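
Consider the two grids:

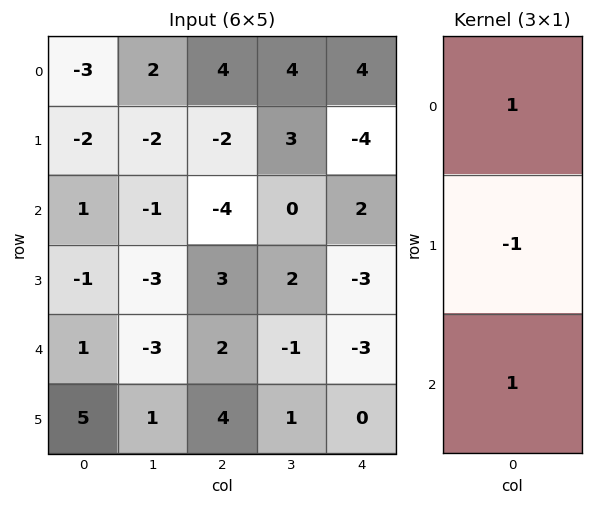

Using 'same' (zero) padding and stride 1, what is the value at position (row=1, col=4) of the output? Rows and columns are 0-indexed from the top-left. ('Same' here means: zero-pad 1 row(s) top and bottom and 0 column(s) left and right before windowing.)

The receptive field on the zero-padded input at this output position is [4 / -4 / 2]. Elementwise product with the kernel and sum: 4·1 + -4·-1 + 2·1.

10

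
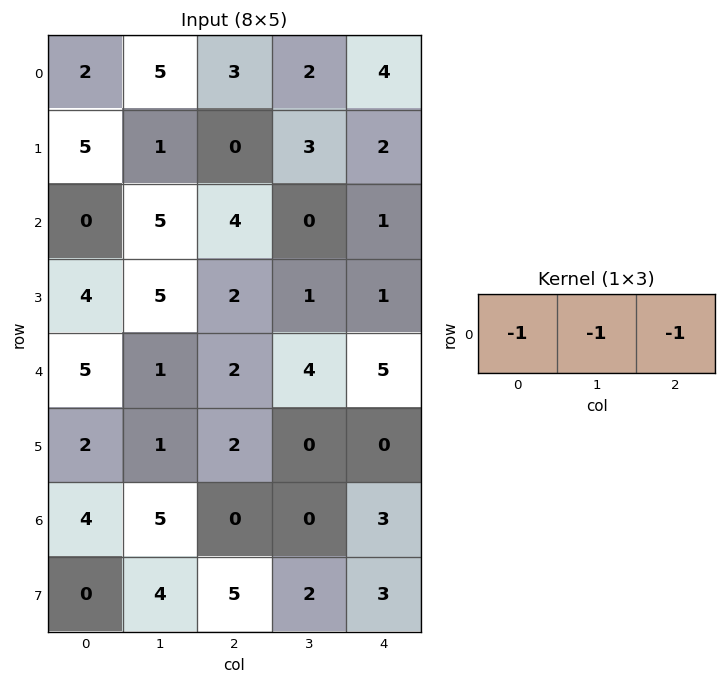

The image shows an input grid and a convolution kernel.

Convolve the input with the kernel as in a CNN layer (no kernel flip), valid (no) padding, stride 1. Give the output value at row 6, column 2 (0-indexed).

-3

The receptive field on the input at this output position is [0 0 3]. Elementwise product with the kernel and sum: 0·-1 + 0·-1 + 3·-1.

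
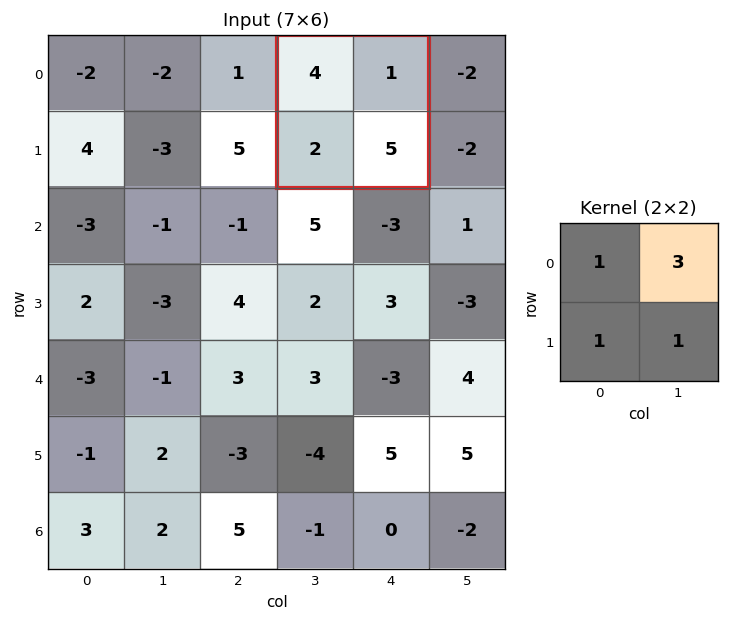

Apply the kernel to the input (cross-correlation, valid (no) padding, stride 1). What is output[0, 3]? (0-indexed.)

The receptive field on the input at this output position is [4 1 / 2 5]. Elementwise product with the kernel and sum: 4·1 + 1·3 + 2·1 + 5·1.

14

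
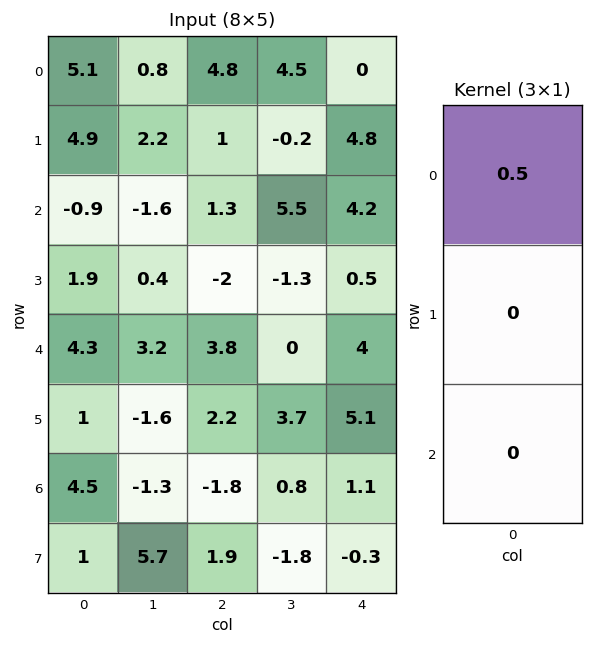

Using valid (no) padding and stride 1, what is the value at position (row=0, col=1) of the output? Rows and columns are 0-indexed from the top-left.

The receptive field on the input at this output position is [0.8 / 2.2 / -1.6]. Elementwise product with the kernel and sum: 0.8·0.5.

0.4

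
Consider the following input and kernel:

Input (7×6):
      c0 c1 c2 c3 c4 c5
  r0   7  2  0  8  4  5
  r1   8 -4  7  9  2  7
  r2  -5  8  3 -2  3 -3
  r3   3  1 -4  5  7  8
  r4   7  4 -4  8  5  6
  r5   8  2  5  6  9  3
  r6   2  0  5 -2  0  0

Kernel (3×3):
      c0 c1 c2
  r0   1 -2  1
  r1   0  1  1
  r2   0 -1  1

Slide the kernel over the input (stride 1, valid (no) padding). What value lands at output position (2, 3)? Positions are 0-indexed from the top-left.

5

The receptive field on the input at this output position is [-2 3 -3 / 5 7 8 / 8 5 6]. Elementwise product with the kernel and sum: -2·1 + 3·-2 + -3·1 + 7·1 + 8·1 + 5·-1 + 6·1.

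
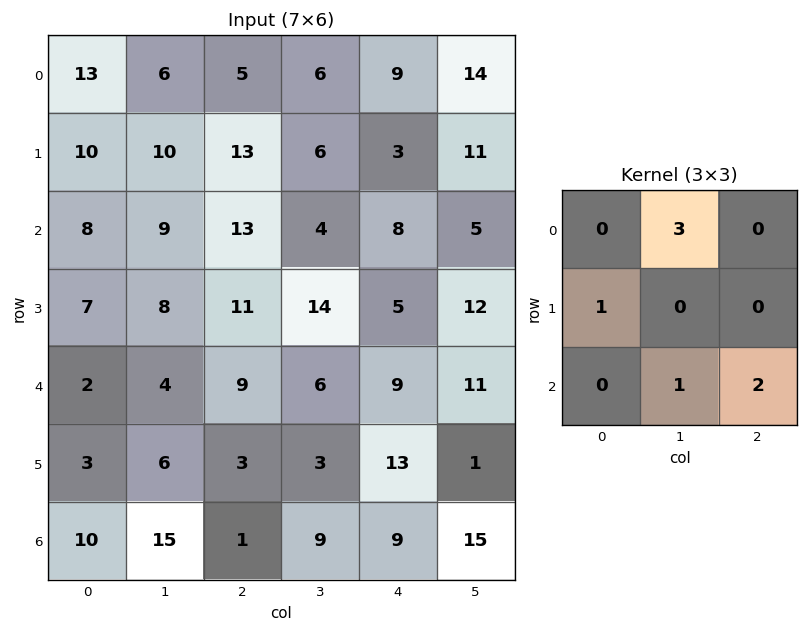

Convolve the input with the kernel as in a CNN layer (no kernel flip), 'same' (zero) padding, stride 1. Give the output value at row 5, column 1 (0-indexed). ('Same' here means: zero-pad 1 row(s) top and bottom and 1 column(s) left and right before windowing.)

The receptive field on the zero-padded input at this output position is [2 4 9 / 3 6 3 / 10 15 1]. Elementwise product with the kernel and sum: 4·3 + 3·1 + 15·1 + 1·2.

32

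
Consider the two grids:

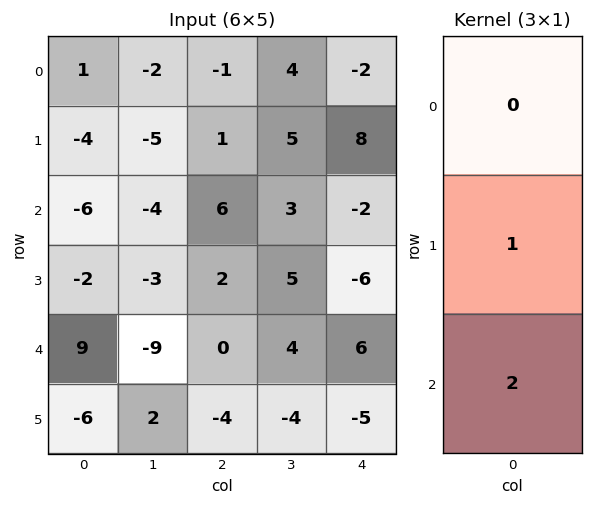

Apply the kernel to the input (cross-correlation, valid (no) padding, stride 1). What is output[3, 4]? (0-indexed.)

-4

The receptive field on the input at this output position is [-6 / 6 / -5]. Elementwise product with the kernel and sum: 6·1 + -5·2.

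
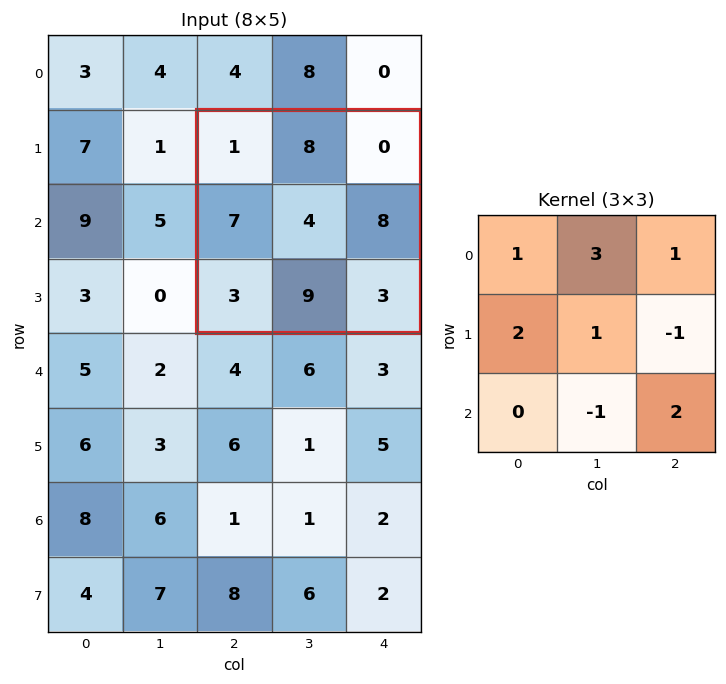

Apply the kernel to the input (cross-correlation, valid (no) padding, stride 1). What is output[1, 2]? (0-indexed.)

32

The receptive field on the input at this output position is [1 8 0 / 7 4 8 / 3 9 3]. Elementwise product with the kernel and sum: 1·1 + 8·3 + 0·1 + 7·2 + 4·1 + 8·-1 + 9·-1 + 3·2.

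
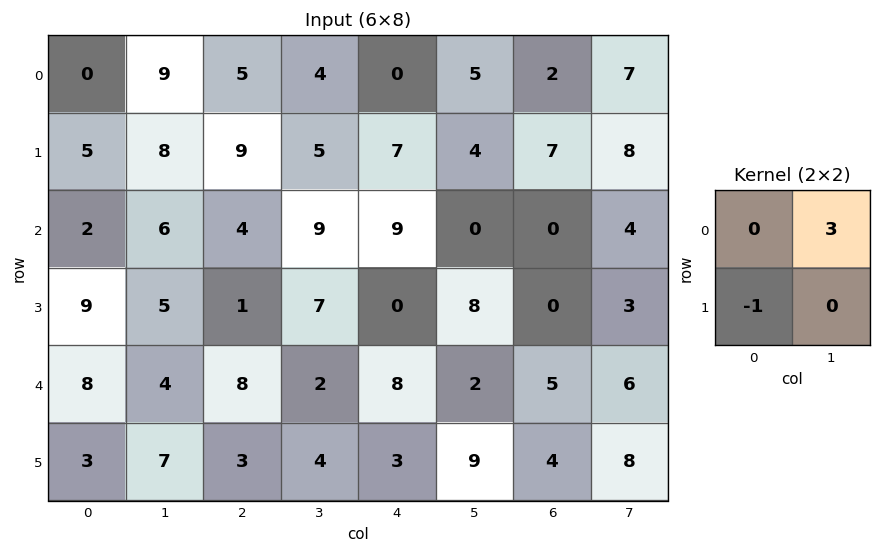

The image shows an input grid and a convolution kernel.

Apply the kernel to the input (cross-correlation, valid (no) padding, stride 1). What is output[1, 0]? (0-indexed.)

The receptive field on the input at this output position is [5 8 / 2 6]. Elementwise product with the kernel and sum: 8·3 + 2·-1.

22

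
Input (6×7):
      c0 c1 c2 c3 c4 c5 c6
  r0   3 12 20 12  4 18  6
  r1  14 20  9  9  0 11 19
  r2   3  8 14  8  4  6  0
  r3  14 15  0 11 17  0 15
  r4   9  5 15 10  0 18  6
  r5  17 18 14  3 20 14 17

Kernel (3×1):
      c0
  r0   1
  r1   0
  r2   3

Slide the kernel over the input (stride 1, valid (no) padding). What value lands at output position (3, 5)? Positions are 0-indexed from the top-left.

The receptive field on the input at this output position is [0 / 18 / 14]. Elementwise product with the kernel and sum: 0·1 + 14·3.

42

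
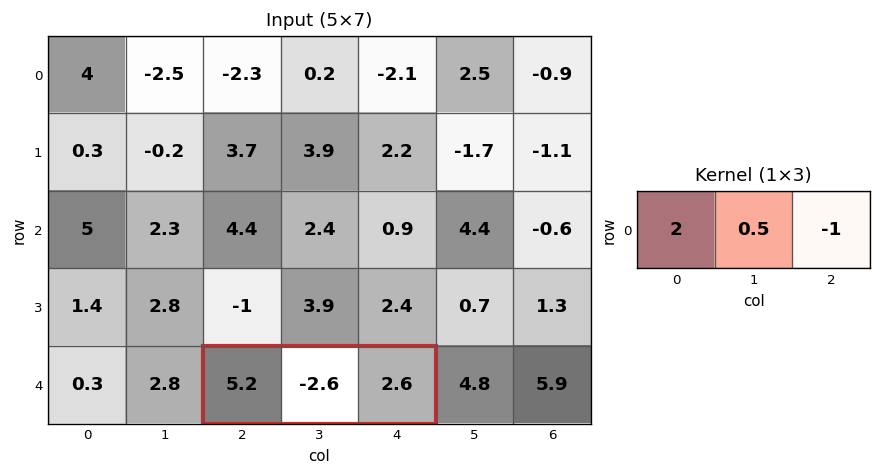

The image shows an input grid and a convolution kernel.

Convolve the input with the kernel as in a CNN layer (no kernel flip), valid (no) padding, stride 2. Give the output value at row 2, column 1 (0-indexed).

The receptive field on the input at this output position is [5.2 -2.6 2.6]. Elementwise product with the kernel and sum: 5.2·2 + -2.6·0.5 + 2.6·-1.

6.5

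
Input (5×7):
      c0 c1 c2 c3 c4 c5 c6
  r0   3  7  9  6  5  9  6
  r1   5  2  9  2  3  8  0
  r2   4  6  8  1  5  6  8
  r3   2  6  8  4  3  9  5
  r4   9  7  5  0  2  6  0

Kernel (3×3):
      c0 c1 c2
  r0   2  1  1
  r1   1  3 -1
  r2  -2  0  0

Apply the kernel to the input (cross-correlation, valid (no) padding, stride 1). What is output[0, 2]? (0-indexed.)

The receptive field on the input at this output position is [9 6 5 / 9 2 3 / 8 1 5]. Elementwise product with the kernel and sum: 9·2 + 6·1 + 5·1 + 9·1 + 2·3 + 3·-1 + 8·-2.

25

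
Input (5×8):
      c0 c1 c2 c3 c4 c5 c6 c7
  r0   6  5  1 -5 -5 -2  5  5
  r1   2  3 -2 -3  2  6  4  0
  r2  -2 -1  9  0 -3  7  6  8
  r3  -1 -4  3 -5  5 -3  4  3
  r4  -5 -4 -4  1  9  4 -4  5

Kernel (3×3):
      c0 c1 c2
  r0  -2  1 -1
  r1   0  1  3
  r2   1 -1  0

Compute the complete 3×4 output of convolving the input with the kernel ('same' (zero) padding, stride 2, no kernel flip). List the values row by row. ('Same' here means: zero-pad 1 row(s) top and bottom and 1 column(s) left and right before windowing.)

19 -9 -16 22
-5 -3 10 15
-14 15 39 18

Output[0,0]: The receptive field on the zero-padded input at this output position is [0 0 0 / 0 6 5 / 0 2 3]. Elementwise product with the kernel and sum: 0·-2 + 0·1 + 0·-1 + 6·1 + 5·3 + 0·1 + 2·-1.
Output[0,1]: The receptive field on the zero-padded input at this output position is [0 0 0 / 5 1 -5 / 3 -2 -3]. Elementwise product with the kernel and sum: 0·-2 + 0·1 + 0·-1 + 1·1 + -5·3 + 3·1 + -2·-1.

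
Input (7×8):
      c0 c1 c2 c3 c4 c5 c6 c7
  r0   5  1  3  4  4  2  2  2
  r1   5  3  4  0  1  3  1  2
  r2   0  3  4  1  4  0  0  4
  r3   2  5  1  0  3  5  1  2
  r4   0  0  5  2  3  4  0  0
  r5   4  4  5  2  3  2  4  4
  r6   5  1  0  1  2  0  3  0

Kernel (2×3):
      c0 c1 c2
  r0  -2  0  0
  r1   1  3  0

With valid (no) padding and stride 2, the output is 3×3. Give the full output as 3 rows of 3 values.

4 -2 2
17 -7 10
16 1 3

Output[0,0]: The receptive field on the input at this output position is [5 1 3 / 5 3 4]. Elementwise product with the kernel and sum: 5·-2 + 5·1 + 3·3.
Output[0,1]: The receptive field on the input at this output position is [3 4 4 / 4 0 1]. Elementwise product with the kernel and sum: 3·-2 + 4·1 + 0·3.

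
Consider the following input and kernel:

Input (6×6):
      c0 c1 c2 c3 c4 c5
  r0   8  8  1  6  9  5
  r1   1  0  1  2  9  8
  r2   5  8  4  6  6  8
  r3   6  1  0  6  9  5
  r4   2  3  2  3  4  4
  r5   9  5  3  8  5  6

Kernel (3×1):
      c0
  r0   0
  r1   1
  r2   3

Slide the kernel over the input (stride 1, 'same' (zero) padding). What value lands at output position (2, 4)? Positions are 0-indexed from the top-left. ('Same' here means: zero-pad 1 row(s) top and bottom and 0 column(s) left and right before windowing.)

33

The receptive field on the zero-padded input at this output position is [9 / 6 / 9]. Elementwise product with the kernel and sum: 6·1 + 9·3.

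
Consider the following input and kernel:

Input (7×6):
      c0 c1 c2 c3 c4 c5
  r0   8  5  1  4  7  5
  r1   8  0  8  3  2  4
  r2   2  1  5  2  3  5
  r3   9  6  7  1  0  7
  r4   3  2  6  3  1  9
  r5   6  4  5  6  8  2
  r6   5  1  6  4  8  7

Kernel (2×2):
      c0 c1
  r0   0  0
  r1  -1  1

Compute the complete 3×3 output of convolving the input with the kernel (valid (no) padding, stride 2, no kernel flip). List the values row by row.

-8 -5 2
-3 -6 7
-2 1 -6

Output[0,0]: The receptive field on the input at this output position is [8 5 / 8 0]. Elementwise product with the kernel and sum: 8·-1 + 0·1.
Output[0,1]: The receptive field on the input at this output position is [1 4 / 8 3]. Elementwise product with the kernel and sum: 8·-1 + 3·1.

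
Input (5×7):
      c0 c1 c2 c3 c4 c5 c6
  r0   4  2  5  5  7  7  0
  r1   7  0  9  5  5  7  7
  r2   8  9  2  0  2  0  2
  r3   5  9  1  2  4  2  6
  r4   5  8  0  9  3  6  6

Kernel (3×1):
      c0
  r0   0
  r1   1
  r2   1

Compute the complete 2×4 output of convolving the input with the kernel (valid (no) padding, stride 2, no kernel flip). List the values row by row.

15 11 7 9
10 1 7 12

Output[0,0]: The receptive field on the input at this output position is [4 / 7 / 8]. Elementwise product with the kernel and sum: 7·1 + 8·1.
Output[0,1]: The receptive field on the input at this output position is [5 / 9 / 2]. Elementwise product with the kernel and sum: 9·1 + 2·1.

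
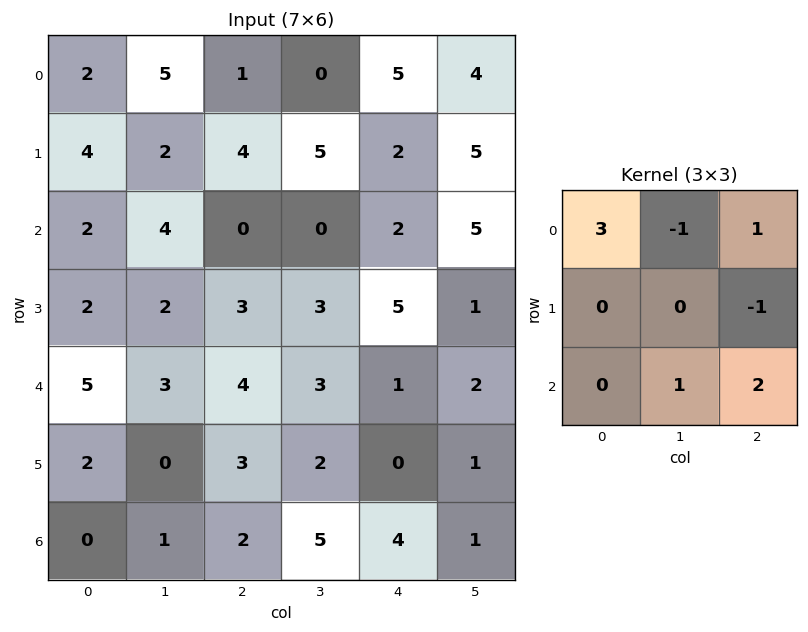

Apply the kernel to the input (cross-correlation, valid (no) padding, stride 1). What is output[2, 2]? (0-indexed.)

The receptive field on the input at this output position is [0 0 2 / 3 3 5 / 4 3 1]. Elementwise product with the kernel and sum: 0·3 + 0·-1 + 2·1 + 5·-1 + 3·1 + 1·2.

2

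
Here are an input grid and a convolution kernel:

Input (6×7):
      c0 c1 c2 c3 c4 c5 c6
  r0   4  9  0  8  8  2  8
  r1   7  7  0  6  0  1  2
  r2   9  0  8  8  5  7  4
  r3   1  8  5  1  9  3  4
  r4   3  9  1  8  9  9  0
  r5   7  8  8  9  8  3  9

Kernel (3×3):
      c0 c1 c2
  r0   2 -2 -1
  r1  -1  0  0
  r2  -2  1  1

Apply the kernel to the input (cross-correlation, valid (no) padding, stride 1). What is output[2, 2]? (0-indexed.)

5

The receptive field on the input at this output position is [8 8 5 / 5 1 9 / 1 8 9]. Elementwise product with the kernel and sum: 8·2 + 8·-2 + 5·-1 + 5·-1 + 1·-2 + 8·1 + 9·1.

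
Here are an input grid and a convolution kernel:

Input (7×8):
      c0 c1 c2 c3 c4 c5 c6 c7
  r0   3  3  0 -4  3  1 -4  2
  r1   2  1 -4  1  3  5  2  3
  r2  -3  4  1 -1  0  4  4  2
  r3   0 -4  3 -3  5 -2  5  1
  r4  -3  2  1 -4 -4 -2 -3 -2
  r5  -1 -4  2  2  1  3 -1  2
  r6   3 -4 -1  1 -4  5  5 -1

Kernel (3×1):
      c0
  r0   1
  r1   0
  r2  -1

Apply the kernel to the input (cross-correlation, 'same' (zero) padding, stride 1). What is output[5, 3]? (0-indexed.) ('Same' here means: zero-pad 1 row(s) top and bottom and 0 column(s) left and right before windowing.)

-5

The receptive field on the zero-padded input at this output position is [-4 / 2 / 1]. Elementwise product with the kernel and sum: -4·1 + 1·-1.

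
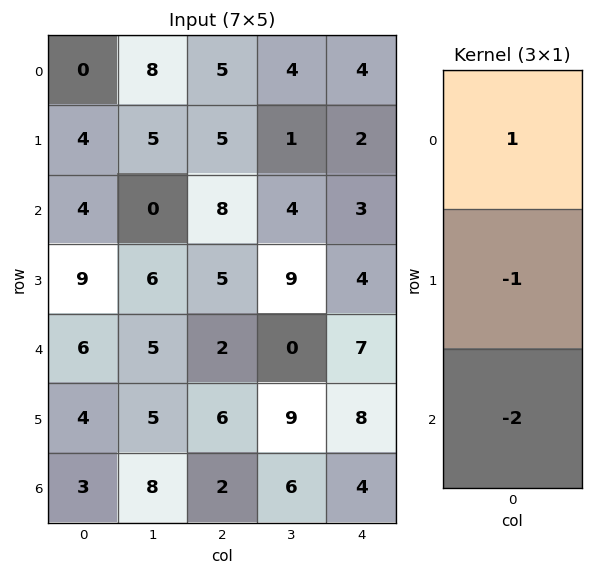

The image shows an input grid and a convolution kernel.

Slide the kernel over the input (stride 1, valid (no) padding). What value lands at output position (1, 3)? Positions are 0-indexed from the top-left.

-21

The receptive field on the input at this output position is [1 / 4 / 9]. Elementwise product with the kernel and sum: 1·1 + 4·-1 + 9·-2.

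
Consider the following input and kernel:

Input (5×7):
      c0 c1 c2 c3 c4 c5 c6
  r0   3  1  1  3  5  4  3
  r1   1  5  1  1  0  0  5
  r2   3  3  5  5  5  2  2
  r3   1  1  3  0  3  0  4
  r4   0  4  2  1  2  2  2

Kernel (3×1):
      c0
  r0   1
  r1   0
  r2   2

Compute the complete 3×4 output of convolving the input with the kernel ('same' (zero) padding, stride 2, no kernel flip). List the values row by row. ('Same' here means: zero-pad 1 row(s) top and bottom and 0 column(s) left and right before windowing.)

Output[0,0]: The receptive field on the zero-padded input at this output position is [0 / 3 / 1]. Elementwise product with the kernel and sum: 0·1 + 1·2.

2 2 0 10
3 7 6 13
1 3 3 4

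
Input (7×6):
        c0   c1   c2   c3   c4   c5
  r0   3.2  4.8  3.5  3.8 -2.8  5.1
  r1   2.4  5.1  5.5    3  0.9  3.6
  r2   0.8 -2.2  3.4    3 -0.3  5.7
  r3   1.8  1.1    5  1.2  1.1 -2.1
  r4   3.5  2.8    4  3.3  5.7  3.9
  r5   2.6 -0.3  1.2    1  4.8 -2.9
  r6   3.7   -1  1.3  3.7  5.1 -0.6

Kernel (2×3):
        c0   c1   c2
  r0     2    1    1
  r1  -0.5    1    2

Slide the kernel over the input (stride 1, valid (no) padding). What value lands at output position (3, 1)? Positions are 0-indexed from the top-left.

17.6

The receptive field on the input at this output position is [1.1 5 1.2 / 2.8 4 3.3]. Elementwise product with the kernel and sum: 1.1·2 + 5·1 + 1.2·1 + 2.8·-0.5 + 4·1 + 3.3·2.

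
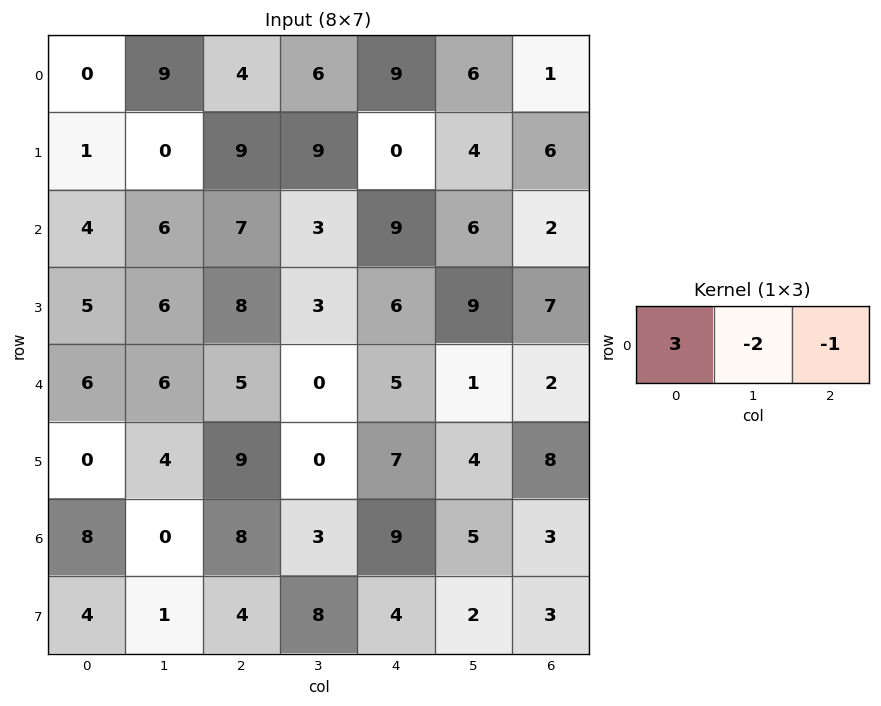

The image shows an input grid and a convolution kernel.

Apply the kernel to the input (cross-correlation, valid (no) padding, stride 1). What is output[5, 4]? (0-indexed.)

5

The receptive field on the input at this output position is [7 4 8]. Elementwise product with the kernel and sum: 7·3 + 4·-2 + 8·-1.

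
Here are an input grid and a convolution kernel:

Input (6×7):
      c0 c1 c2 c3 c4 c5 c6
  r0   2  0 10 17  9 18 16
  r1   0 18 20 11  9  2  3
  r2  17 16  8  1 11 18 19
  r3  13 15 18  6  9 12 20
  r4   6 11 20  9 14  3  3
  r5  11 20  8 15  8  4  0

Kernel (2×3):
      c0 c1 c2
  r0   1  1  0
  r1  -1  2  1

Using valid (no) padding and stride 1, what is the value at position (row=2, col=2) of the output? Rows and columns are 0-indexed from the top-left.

12

The receptive field on the input at this output position is [8 1 11 / 18 6 9]. Elementwise product with the kernel and sum: 8·1 + 1·1 + 18·-1 + 6·2 + 9·1.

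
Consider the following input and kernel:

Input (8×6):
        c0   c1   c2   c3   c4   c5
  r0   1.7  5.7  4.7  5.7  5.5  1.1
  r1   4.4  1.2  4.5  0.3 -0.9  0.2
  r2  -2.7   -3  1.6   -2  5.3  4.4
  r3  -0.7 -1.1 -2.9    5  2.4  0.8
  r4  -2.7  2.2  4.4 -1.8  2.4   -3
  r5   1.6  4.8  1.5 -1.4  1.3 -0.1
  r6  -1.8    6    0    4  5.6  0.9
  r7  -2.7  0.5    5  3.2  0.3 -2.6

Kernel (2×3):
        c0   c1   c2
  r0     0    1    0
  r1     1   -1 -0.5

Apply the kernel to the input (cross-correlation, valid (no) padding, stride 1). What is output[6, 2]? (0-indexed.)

The receptive field on the input at this output position is [0 4 5.6 / 5 3.2 0.3]. Elementwise product with the kernel and sum: 4·1 + 5·1 + 3.2·-1 + 0.3·-0.5.

5.65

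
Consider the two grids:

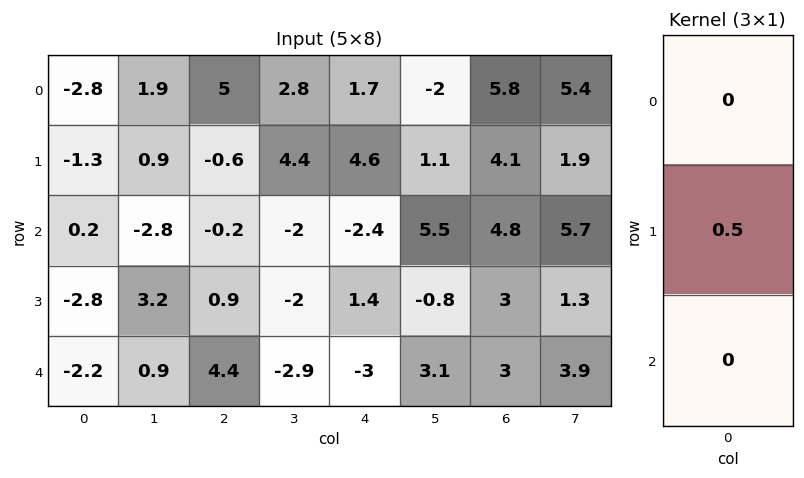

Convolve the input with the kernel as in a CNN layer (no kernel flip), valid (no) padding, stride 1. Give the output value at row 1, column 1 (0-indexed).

-1.4

The receptive field on the input at this output position is [0.9 / -2.8 / 3.2]. Elementwise product with the kernel and sum: -2.8·0.5.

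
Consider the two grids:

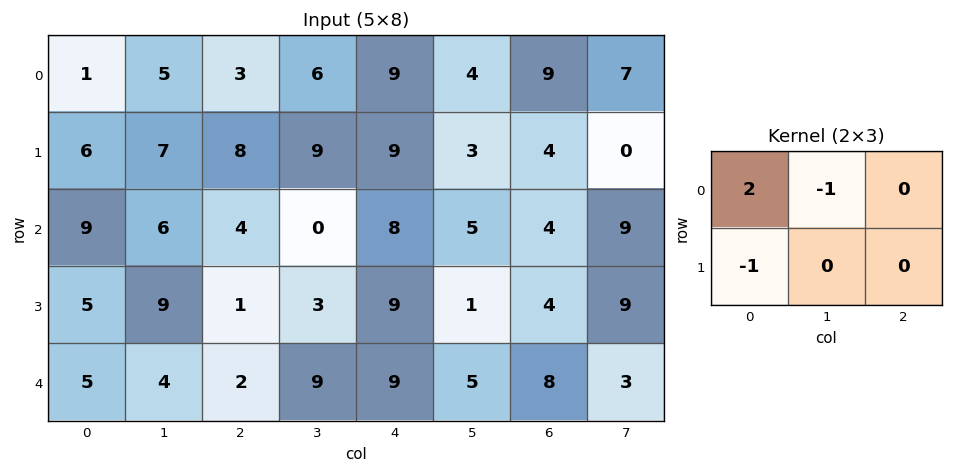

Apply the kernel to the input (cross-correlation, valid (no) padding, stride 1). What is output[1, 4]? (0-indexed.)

The receptive field on the input at this output position is [9 3 4 / 8 5 4]. Elementwise product with the kernel and sum: 9·2 + 3·-1 + 8·-1.

7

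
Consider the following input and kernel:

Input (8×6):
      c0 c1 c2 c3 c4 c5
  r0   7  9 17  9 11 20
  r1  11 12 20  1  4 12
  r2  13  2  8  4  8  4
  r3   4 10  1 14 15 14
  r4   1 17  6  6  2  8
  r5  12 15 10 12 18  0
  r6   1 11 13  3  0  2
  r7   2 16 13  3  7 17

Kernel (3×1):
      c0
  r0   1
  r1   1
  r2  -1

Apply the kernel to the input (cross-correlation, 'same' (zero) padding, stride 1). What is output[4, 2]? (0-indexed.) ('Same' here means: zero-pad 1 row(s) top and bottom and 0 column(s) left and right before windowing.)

-3

The receptive field on the zero-padded input at this output position is [1 / 6 / 10]. Elementwise product with the kernel and sum: 1·1 + 6·1 + 10·-1.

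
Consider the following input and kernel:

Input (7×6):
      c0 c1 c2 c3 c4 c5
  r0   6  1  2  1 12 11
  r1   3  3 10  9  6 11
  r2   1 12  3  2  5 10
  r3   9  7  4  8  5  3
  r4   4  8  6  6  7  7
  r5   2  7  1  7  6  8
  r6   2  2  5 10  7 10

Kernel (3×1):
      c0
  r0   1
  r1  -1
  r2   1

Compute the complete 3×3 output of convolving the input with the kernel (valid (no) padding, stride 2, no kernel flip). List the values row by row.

Output[0,0]: The receptive field on the input at this output position is [6 / 3 / 1]. Elementwise product with the kernel and sum: 6·1 + 3·-1 + 1·1.
Output[0,1]: The receptive field on the input at this output position is [2 / 10 / 3]. Elementwise product with the kernel and sum: 2·1 + 10·-1 + 3·1.

4 -5 11
-4 5 7
4 10 8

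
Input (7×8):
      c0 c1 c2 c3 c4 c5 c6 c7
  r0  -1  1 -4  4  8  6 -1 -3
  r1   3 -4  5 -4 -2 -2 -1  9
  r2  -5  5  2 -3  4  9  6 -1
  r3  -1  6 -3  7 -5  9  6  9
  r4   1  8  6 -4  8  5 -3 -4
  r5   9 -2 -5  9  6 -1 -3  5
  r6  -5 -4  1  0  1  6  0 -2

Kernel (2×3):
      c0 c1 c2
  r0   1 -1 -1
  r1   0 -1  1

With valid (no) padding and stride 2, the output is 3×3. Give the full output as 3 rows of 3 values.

Output[0,0]: The receptive field on the input at this output position is [-1 1 -4 / 3 -4 5]. Elementwise product with the kernel and sum: -1·1 + 1·-1 + -4·-1 + -4·-1 + 5·1.

11 -14 4
-21 -11 -14
-16 -1 4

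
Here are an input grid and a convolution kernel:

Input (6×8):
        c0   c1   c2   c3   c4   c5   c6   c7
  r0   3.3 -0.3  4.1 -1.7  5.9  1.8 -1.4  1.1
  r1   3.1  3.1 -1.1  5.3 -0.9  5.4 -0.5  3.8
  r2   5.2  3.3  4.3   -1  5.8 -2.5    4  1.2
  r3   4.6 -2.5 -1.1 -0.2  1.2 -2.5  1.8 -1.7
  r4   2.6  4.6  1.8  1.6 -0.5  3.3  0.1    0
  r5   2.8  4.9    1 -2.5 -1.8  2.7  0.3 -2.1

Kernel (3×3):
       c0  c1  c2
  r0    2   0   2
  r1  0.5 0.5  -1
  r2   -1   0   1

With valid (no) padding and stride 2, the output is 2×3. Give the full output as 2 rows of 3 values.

18.1 24.5 9.95
20.35 16.05 17.75

Output[0,0]: The receptive field on the input at this output position is [3.3 -0.3 4.1 / 3.1 3.1 -1.1 / 5.2 3.3 4.3]. Elementwise product with the kernel and sum: 3.3·2 + 4.1·2 + 3.1·0.5 + 3.1·0.5 + -1.1·-1 + 5.2·-1 + 4.3·1.
Output[0,1]: The receptive field on the input at this output position is [4.1 -1.7 5.9 / -1.1 5.3 -0.9 / 4.3 -1 5.8]. Elementwise product with the kernel and sum: 4.1·2 + 5.9·2 + -1.1·0.5 + 5.3·0.5 + -0.9·-1 + 4.3·-1 + 5.8·1.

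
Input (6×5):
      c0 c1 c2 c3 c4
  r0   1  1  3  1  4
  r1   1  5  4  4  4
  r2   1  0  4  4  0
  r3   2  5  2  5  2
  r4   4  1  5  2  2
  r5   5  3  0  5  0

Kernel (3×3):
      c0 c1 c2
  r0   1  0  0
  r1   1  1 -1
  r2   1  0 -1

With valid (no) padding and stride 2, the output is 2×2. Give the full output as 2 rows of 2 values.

Output[0,0]: The receptive field on the input at this output position is [1 1 3 / 1 5 4 / 1 0 4]. Elementwise product with the kernel and sum: 1·1 + 1·1 + 5·1 + 4·-1 + 1·1 + 4·-1.

0 11
5 12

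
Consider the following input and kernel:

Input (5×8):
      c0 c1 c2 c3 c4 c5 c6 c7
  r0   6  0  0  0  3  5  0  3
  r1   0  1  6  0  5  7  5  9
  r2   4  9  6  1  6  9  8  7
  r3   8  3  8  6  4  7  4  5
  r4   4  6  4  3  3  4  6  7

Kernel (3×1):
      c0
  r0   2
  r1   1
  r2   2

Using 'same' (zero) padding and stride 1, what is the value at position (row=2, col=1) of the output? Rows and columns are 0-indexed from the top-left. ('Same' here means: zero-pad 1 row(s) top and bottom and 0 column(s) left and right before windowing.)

The receptive field on the zero-padded input at this output position is [1 / 9 / 3]. Elementwise product with the kernel and sum: 1·2 + 9·1 + 3·2.

17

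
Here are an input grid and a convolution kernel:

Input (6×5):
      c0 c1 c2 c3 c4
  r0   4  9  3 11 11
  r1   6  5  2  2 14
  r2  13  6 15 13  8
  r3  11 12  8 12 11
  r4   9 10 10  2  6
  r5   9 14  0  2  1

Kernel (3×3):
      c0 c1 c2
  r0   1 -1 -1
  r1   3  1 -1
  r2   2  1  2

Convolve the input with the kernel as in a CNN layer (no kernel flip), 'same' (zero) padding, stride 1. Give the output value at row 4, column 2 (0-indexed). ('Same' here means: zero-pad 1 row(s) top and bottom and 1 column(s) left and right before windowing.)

62

The receptive field on the zero-padded input at this output position is [12 8 12 / 10 10 2 / 14 0 2]. Elementwise product with the kernel and sum: 12·1 + 8·-1 + 12·-1 + 10·3 + 10·1 + 2·-1 + 14·2 + 0·1 + 2·2.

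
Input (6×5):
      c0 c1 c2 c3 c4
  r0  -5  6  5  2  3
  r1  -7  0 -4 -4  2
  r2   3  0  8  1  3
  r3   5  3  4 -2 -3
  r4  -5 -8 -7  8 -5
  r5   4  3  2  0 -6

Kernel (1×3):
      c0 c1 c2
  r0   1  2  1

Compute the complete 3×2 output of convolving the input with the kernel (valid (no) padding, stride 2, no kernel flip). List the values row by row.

Output[0,0]: The receptive field on the input at this output position is [-5 6 5]. Elementwise product with the kernel and sum: -5·1 + 6·2 + 5·1.
Output[0,1]: The receptive field on the input at this output position is [5 2 3]. Elementwise product with the kernel and sum: 5·1 + 2·2 + 3·1.

12 12
11 13
-28 4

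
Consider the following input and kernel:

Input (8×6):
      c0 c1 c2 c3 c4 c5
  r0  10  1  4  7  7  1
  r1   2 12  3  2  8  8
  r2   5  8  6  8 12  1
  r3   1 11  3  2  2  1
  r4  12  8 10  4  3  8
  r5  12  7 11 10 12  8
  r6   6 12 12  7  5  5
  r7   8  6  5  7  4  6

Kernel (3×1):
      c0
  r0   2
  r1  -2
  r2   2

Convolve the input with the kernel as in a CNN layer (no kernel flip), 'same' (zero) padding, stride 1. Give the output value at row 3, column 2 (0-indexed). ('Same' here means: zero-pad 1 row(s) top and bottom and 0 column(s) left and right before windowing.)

The receptive field on the zero-padded input at this output position is [6 / 3 / 10]. Elementwise product with the kernel and sum: 6·2 + 3·-2 + 10·2.

26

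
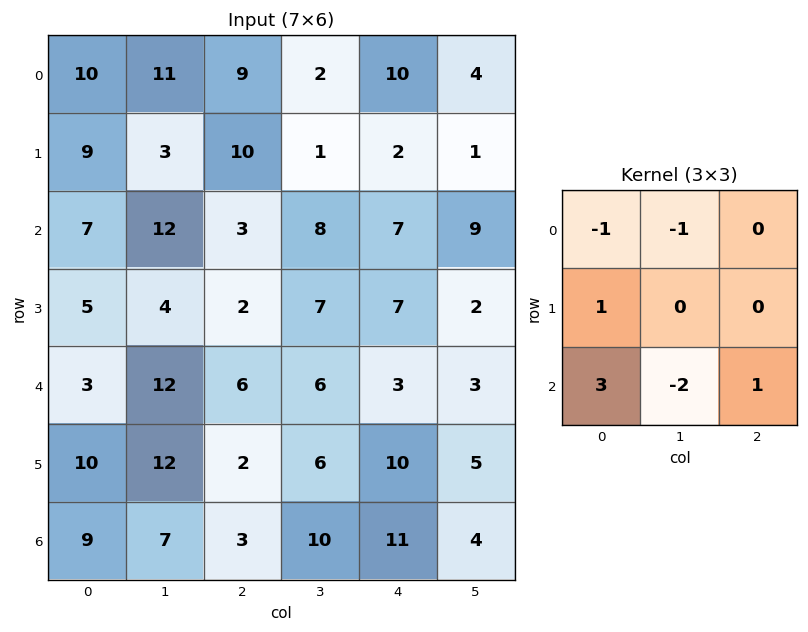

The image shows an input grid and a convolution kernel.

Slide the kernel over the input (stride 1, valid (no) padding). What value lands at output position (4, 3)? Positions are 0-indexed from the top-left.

The receptive field on the input at this output position is [6 3 3 / 6 10 5 / 10 11 4]. Elementwise product with the kernel and sum: 6·-1 + 3·-1 + 6·1 + 10·3 + 11·-2 + 4·1.

9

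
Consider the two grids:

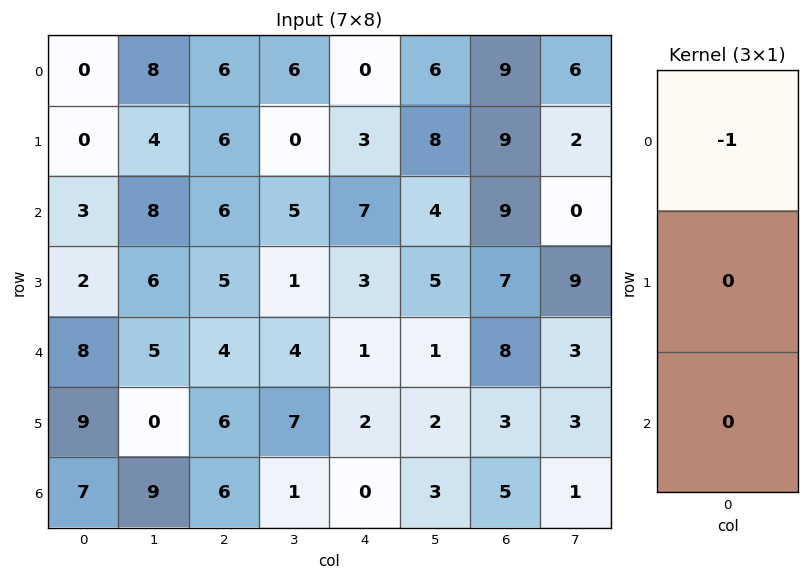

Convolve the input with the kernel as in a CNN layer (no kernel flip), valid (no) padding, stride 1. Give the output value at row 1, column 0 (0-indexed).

0

The receptive field on the input at this output position is [0 / 3 / 2]. Elementwise product with the kernel and sum: 0·-1.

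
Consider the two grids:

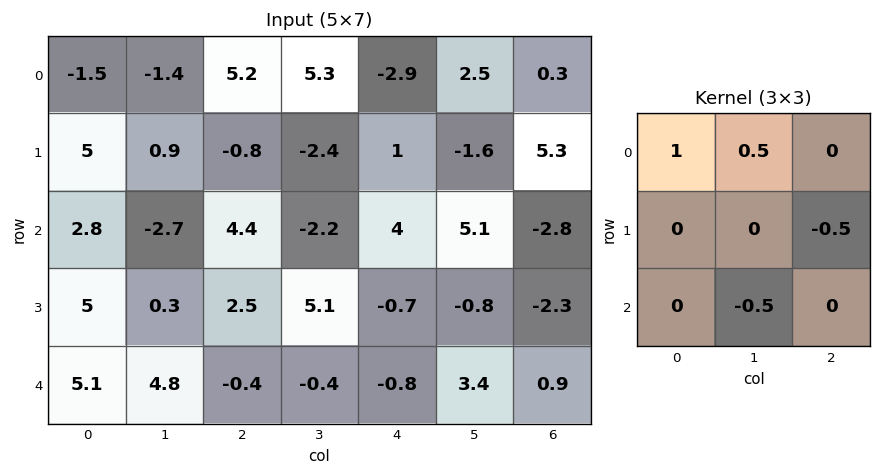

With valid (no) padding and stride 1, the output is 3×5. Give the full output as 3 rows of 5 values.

Output[0,0]: The receptive field on the input at this output position is [-1.5 -1.4 5.2 / 5 0.9 -0.8 / 2.8 -2.7 4.4]. Elementwise product with the kernel and sum: -1.5·1 + -1.4·0.5 + -0.8·-0.5 + -2.7·-0.5.
Output[0,1]: The receptive field on the input at this output position is [-1.4 5.2 5.3 / 0.9 -0.8 -2.4 / -2.7 4.4 -2.2]. Elementwise product with the kernel and sum: -1.4·1 + 5.2·0.5 + -2.4·-0.5 + 4.4·-0.5.

-0.45 0.2 8.45 2.65 -6.85
3.1 0.35 -6.55 -4.1 2
-2.2 -2.85 3.85 0.6 6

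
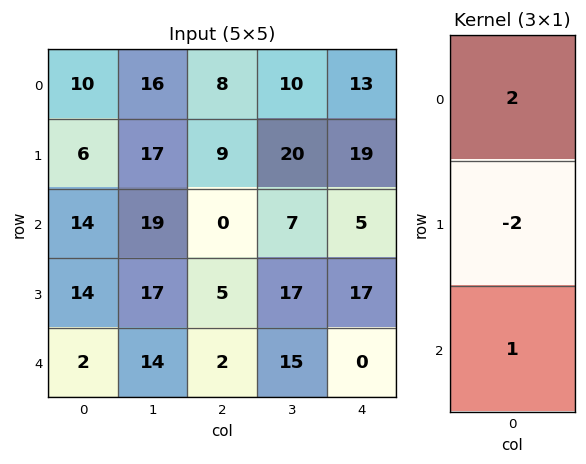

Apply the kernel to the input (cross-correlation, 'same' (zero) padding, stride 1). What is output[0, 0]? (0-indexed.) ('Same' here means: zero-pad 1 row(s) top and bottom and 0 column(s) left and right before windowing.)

-14

The receptive field on the zero-padded input at this output position is [0 / 10 / 6]. Elementwise product with the kernel and sum: 0·2 + 10·-2 + 6·1.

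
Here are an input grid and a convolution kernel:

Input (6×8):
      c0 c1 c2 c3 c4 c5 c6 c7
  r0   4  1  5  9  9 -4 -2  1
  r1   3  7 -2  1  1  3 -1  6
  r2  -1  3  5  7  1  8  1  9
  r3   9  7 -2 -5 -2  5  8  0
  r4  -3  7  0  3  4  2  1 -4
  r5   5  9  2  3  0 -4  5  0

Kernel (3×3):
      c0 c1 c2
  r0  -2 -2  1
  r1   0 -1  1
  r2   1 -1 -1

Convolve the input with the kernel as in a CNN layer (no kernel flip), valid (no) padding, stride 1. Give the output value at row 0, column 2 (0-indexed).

-22

The receptive field on the input at this output position is [5 9 9 / -2 1 1 / 5 7 1]. Elementwise product with the kernel and sum: 5·-2 + 9·-2 + 9·1 + 1·-1 + 1·1 + 5·1 + 7·-1 + 1·-1.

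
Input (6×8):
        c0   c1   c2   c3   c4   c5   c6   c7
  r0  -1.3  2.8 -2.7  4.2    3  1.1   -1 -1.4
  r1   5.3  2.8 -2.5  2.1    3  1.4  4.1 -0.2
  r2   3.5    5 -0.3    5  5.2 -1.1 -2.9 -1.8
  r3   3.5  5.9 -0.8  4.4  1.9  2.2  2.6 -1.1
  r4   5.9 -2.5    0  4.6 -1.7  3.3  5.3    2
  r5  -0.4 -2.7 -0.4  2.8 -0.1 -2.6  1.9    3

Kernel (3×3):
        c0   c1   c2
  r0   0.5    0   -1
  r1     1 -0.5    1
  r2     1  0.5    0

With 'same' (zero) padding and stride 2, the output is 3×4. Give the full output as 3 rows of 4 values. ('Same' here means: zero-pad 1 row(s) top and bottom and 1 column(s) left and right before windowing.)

6.1 9.9 7.4 3.65
2.2 14.95 6.3 2.95
-11.55 -2.25 11.5 3.2

Output[0,0]: The receptive field on the zero-padded input at this output position is [0 0 0 / 0 -1.3 2.8 / 0 5.3 2.8]. Elementwise product with the kernel and sum: 0·0.5 + 0·-1 + 0·1 + -1.3·-0.5 + 2.8·1 + 0·1 + 5.3·0.5.
Output[0,1]: The receptive field on the zero-padded input at this output position is [0 0 0 / 2.8 -2.7 4.2 / 2.8 -2.5 2.1]. Elementwise product with the kernel and sum: 0·0.5 + 0·-1 + 2.8·1 + -2.7·-0.5 + 4.2·1 + 2.8·1 + -2.5·0.5.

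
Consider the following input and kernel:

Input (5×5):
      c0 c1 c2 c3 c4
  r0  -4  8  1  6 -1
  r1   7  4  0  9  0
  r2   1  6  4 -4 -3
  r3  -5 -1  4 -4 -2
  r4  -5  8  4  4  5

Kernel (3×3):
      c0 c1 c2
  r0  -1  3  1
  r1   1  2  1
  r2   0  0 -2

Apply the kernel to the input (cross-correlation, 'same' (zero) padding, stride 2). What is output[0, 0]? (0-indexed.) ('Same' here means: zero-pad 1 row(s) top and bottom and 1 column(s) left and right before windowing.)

The receptive field on the zero-padded input at this output position is [0 0 0 / 0 -4 8 / 0 7 4]. Elementwise product with the kernel and sum: 0·-1 + 0·3 + 0·1 + 0·1 + -4·2 + 8·1 + 4·-2.

-8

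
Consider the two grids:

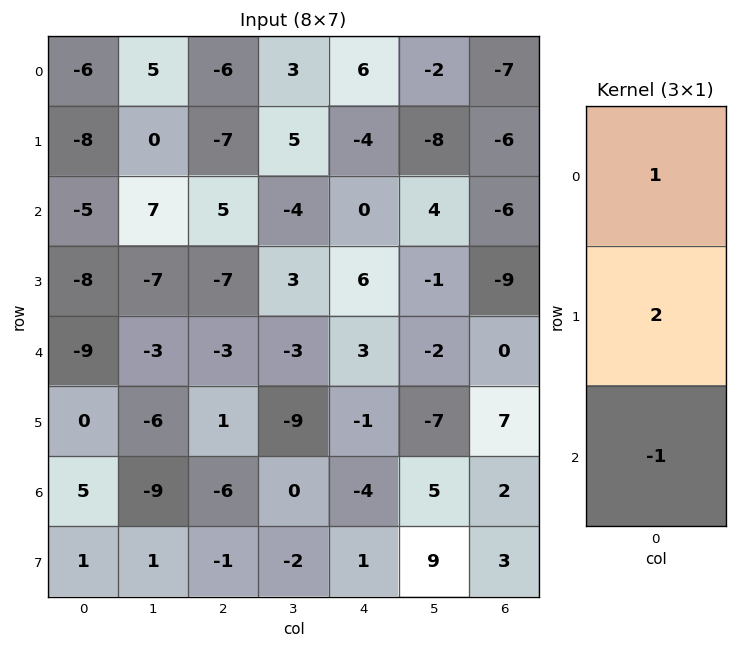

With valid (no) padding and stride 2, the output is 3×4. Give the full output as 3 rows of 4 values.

Output[0,0]: The receptive field on the input at this output position is [-6 / -8 / -5]. Elementwise product with the kernel and sum: -6·1 + -8·2 + -5·-1.
Output[0,1]: The receptive field on the input at this output position is [-6 / -7 / 5]. Elementwise product with the kernel and sum: -6·1 + -7·2 + 5·-1.

-17 -25 -2 -13
-12 -6 9 -24
-14 5 5 12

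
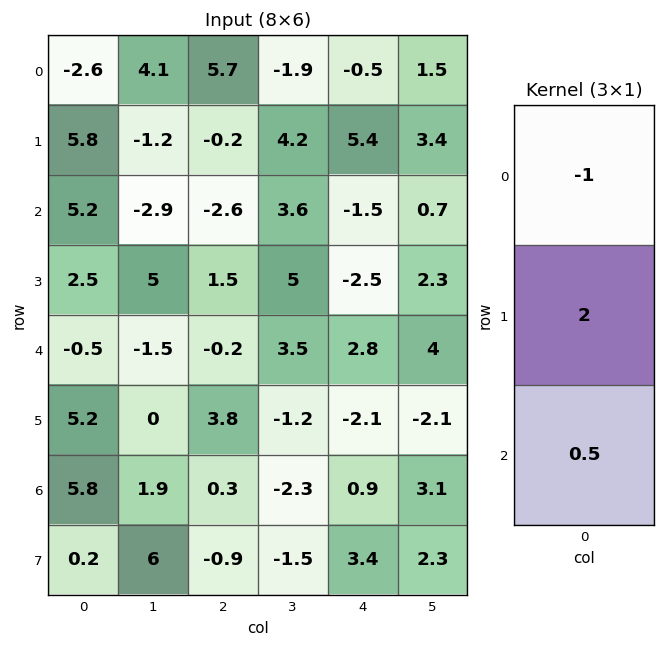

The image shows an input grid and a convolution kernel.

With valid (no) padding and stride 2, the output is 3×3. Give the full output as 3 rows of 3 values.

Output[0,0]: The receptive field on the input at this output position is [-2.6 / 5.8 / 5.2]. Elementwise product with the kernel and sum: -2.6·-1 + 5.8·2 + 5.2·0.5.

16.8 -7.4 10.55
-0.45 5.5 -2.1
13.8 7.95 -6.55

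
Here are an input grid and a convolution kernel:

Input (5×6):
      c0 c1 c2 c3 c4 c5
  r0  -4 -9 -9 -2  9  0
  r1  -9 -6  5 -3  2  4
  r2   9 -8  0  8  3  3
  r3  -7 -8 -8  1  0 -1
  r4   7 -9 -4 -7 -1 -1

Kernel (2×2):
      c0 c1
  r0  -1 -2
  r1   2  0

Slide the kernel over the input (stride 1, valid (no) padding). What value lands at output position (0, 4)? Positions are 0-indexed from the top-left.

The receptive field on the input at this output position is [9 0 / 2 4]. Elementwise product with the kernel and sum: 9·-1 + 0·-2 + 2·2.

-5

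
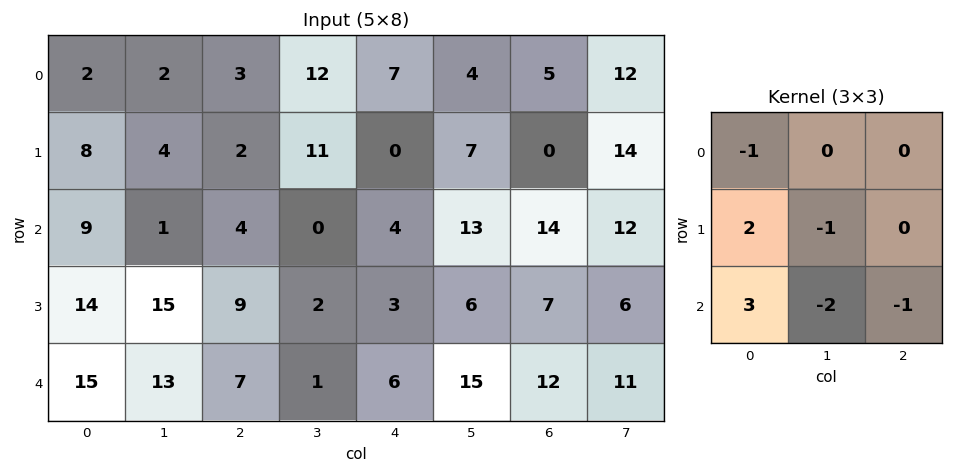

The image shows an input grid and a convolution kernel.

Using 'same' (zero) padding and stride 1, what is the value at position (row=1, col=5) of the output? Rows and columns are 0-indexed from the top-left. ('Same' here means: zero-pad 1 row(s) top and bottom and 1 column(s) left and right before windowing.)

The receptive field on the zero-padded input at this output position is [7 4 5 / 0 7 0 / 4 13 14]. Elementwise product with the kernel and sum: 7·-1 + 0·2 + 7·-1 + 4·3 + 13·-2 + 14·-1.

-42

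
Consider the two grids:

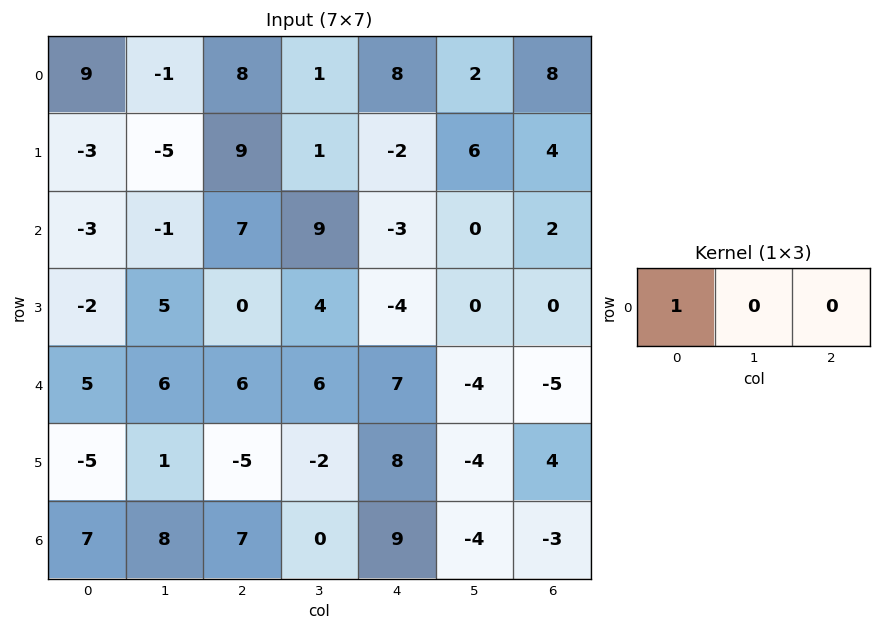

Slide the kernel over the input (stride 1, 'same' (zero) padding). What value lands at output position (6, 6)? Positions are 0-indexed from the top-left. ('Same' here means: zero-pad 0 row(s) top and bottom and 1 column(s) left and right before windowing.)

-4

The receptive field on the zero-padded input at this output position is [-4 -3 0]. Elementwise product with the kernel and sum: -4·1.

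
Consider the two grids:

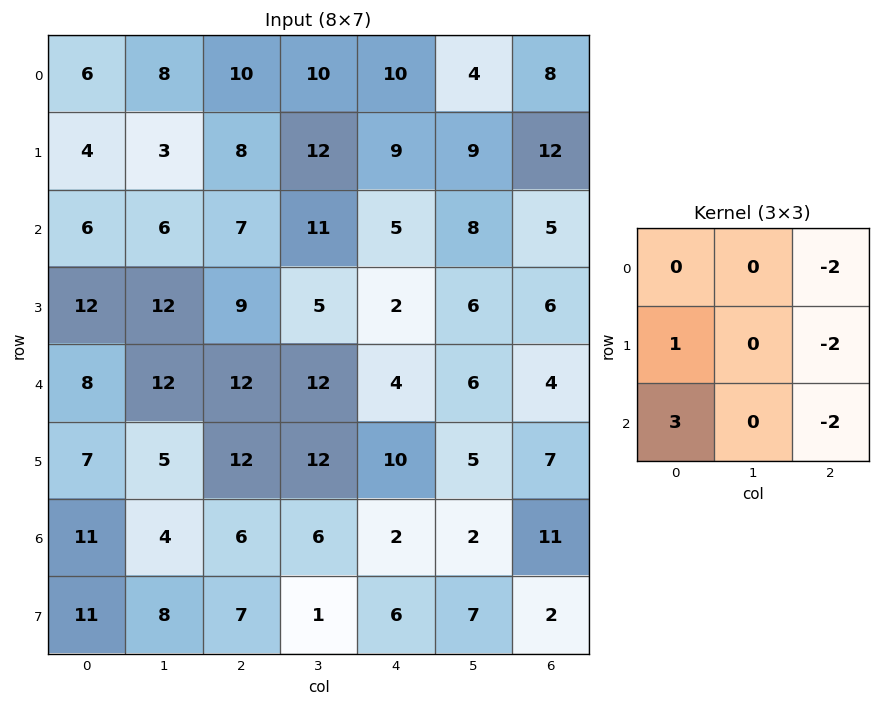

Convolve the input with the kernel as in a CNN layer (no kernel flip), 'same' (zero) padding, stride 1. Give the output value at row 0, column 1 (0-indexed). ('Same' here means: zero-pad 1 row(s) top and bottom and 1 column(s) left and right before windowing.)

-18

The receptive field on the zero-padded input at this output position is [0 0 0 / 6 8 10 / 4 3 8]. Elementwise product with the kernel and sum: 0·-2 + 6·1 + 10·-2 + 4·3 + 8·-2.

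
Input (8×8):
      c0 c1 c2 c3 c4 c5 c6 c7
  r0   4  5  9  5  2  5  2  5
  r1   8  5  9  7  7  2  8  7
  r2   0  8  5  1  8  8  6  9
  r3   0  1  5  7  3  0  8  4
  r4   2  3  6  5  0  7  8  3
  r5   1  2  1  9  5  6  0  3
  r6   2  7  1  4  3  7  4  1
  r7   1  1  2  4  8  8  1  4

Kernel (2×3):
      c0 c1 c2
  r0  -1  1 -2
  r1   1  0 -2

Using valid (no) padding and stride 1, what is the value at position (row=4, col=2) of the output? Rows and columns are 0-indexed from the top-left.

-10

The receptive field on the input at this output position is [6 5 0 / 1 9 5]. Elementwise product with the kernel and sum: 6·-1 + 5·1 + 0·-2 + 1·1 + 5·-2.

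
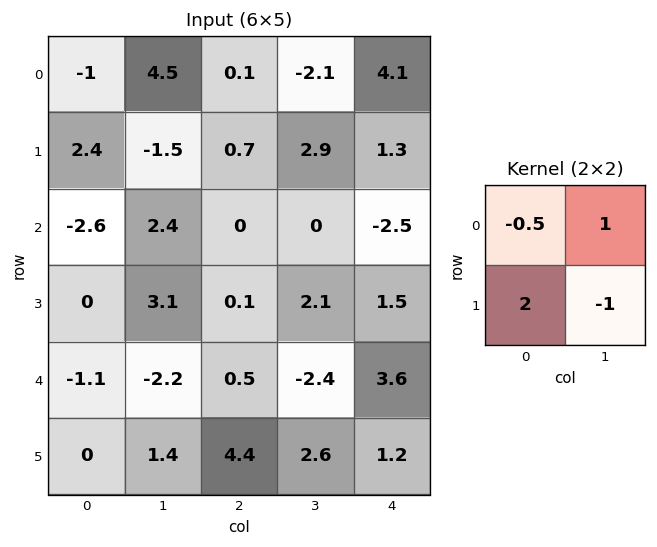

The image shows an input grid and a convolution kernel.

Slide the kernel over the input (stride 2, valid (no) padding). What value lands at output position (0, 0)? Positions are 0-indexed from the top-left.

The receptive field on the input at this output position is [-1 4.5 / 2.4 -1.5]. Elementwise product with the kernel and sum: -1·-0.5 + 4.5·1 + 2.4·2 + -1.5·-1.

11.3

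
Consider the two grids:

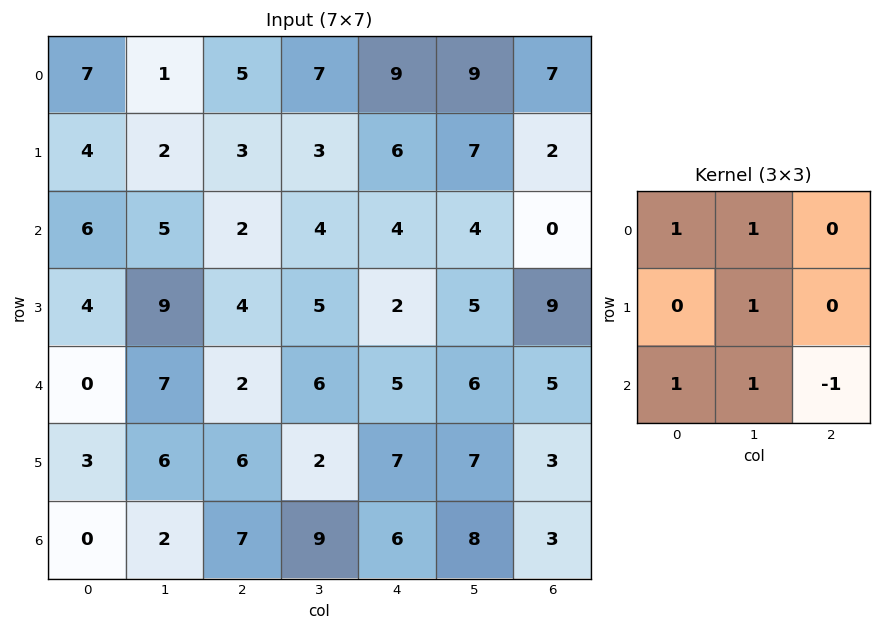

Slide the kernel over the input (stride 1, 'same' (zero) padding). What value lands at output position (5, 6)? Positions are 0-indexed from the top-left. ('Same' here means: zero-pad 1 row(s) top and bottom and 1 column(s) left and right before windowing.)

25

The receptive field on the zero-padded input at this output position is [6 5 0 / 7 3 0 / 8 3 0]. Elementwise product with the kernel and sum: 6·1 + 5·1 + 3·1 + 8·1 + 3·1 + 0·-1.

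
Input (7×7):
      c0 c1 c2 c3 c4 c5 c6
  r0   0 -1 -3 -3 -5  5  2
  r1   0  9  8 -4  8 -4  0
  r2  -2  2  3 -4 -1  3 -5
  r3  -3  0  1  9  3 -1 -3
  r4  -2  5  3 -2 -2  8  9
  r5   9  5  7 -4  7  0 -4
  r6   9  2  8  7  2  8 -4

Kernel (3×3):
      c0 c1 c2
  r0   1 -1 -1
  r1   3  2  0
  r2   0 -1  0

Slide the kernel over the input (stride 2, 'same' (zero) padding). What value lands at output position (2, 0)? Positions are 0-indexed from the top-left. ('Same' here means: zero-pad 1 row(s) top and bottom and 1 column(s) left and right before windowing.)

-10

The receptive field on the zero-padded input at this output position is [0 -3 0 / 0 -2 5 / 0 9 5]. Elementwise product with the kernel and sum: 0·1 + -3·-1 + 0·-1 + 0·3 + -2·2 + 9·-1.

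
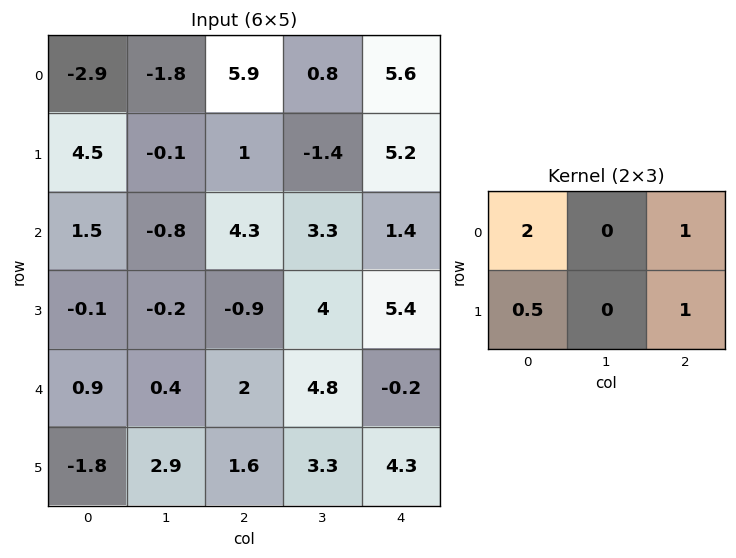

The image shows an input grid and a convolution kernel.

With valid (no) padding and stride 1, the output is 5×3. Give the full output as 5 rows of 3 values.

Output[0,0]: The receptive field on the input at this output position is [-2.9 -1.8 5.9 / 4.5 -0.1 1]. Elementwise product with the kernel and sum: -2.9·2 + 5.9·1 + 4.5·0.5 + 1·1.
Output[0,1]: The receptive field on the input at this output position is [-1.8 5.9 0.8 / -0.1 1 -1.4]. Elementwise product with the kernel and sum: -1.8·2 + 0.8·1 + -0.1·0.5 + -1.4·1.

3.35 -4.25 23.1
15.05 1.3 10.75
6.35 5.6 14.95
1.35 8.6 4.4
4.5 10.35 8.9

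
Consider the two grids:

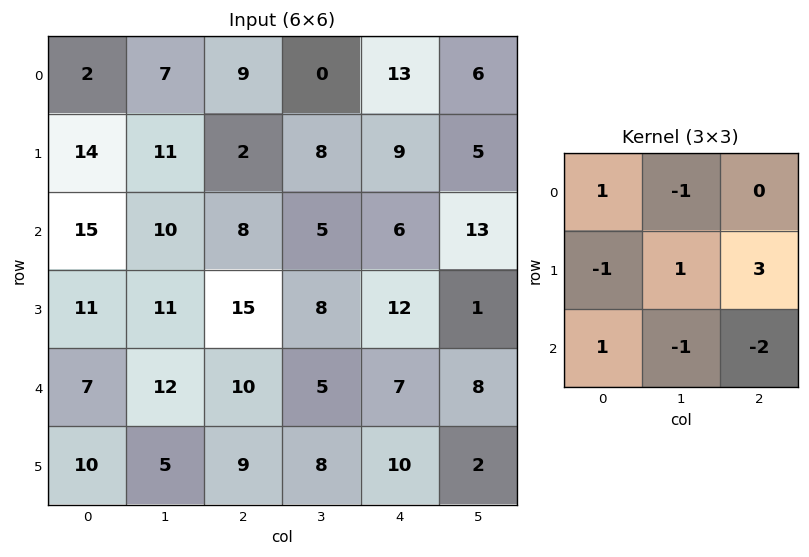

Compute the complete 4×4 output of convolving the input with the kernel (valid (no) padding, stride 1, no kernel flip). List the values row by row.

-13 5 33 -24
-8 2 -8 33
25 22 23 -12
22 -11 4 16

Output[0,0]: The receptive field on the input at this output position is [2 7 9 / 14 11 2 / 15 10 8]. Elementwise product with the kernel and sum: 2·1 + 7·-1 + 14·-1 + 11·1 + 2·3 + 15·1 + 10·-1 + 8·-2.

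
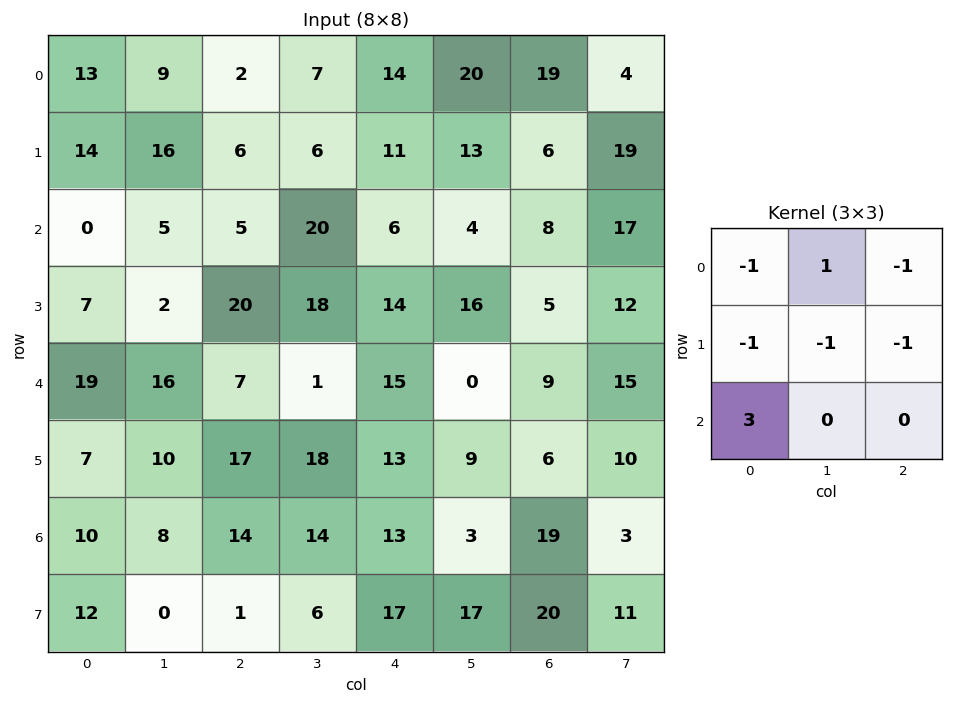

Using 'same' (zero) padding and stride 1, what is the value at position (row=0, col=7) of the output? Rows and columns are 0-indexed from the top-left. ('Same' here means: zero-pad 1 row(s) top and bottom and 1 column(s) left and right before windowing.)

The receptive field on the zero-padded input at this output position is [0 0 0 / 19 4 0 / 6 19 0]. Elementwise product with the kernel and sum: 0·-1 + 0·1 + 0·-1 + 19·-1 + 4·-1 + 0·-1 + 6·3.

-5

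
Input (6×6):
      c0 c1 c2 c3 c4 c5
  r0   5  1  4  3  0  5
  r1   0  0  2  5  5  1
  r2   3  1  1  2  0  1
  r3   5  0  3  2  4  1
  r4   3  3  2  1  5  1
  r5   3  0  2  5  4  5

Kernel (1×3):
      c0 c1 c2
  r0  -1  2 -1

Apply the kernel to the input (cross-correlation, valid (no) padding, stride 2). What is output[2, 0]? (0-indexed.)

The receptive field on the input at this output position is [3 3 2]. Elementwise product with the kernel and sum: 3·-1 + 3·2 + 2·-1.

1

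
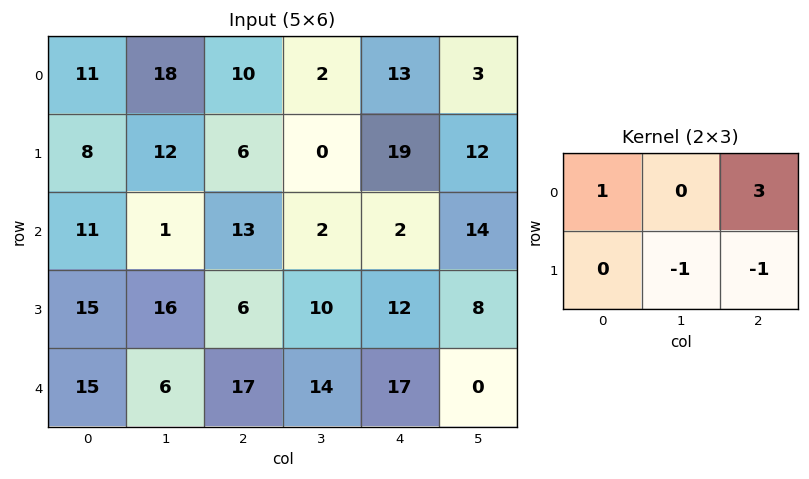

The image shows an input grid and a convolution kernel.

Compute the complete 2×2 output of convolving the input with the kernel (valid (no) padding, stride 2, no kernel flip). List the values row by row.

Output[0,0]: The receptive field on the input at this output position is [11 18 10 / 8 12 6]. Elementwise product with the kernel and sum: 11·1 + 10·3 + 12·-1 + 6·-1.
Output[0,1]: The receptive field on the input at this output position is [10 2 13 / 6 0 19]. Elementwise product with the kernel and sum: 10·1 + 13·3 + 0·-1 + 19·-1.

23 30
28 -3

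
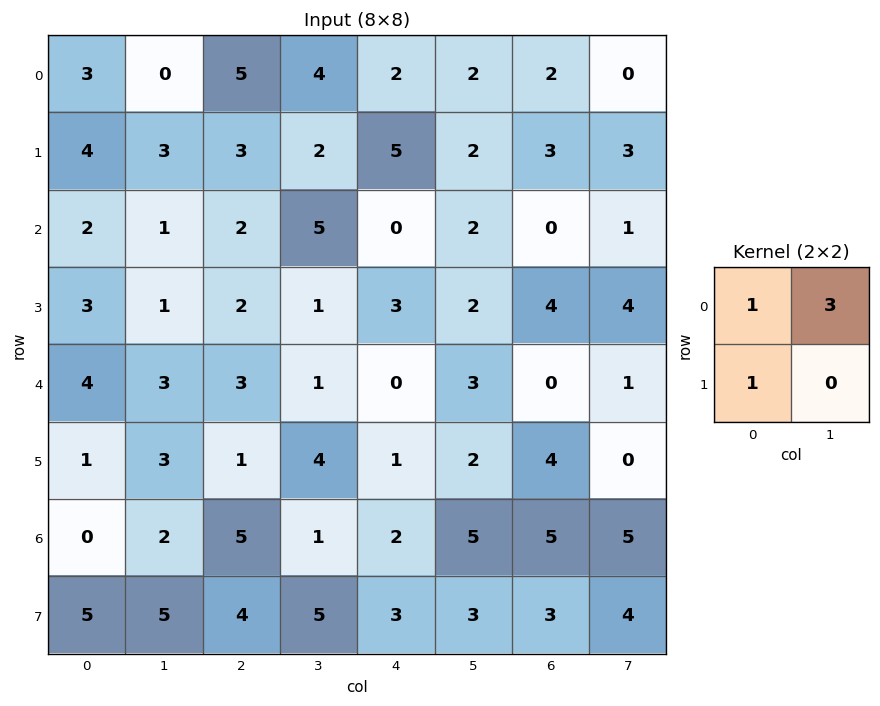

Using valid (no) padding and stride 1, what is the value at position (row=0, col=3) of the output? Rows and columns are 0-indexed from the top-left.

12

The receptive field on the input at this output position is [4 2 / 2 5]. Elementwise product with the kernel and sum: 4·1 + 2·3 + 2·1.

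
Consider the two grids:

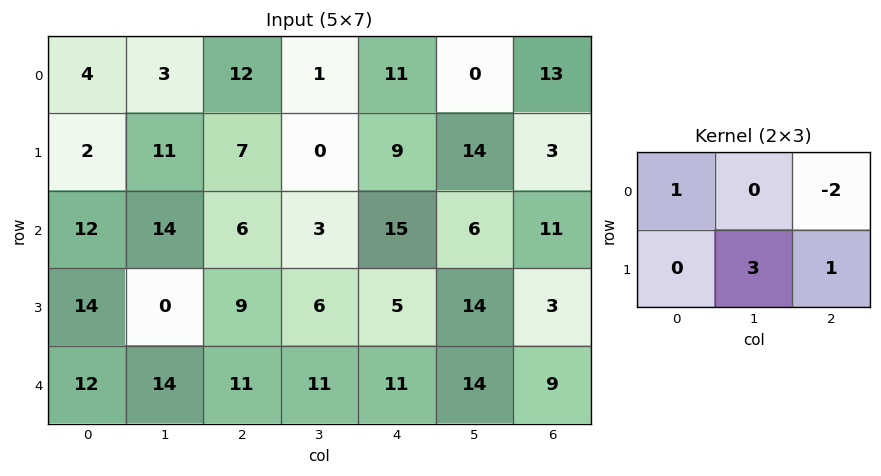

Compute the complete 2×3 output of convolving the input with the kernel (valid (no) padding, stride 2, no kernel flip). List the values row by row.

20 -1 30
9 -1 38

Output[0,0]: The receptive field on the input at this output position is [4 3 12 / 2 11 7]. Elementwise product with the kernel and sum: 4·1 + 12·-2 + 11·3 + 7·1.
Output[0,1]: The receptive field on the input at this output position is [12 1 11 / 7 0 9]. Elementwise product with the kernel and sum: 12·1 + 11·-2 + 0·3 + 9·1.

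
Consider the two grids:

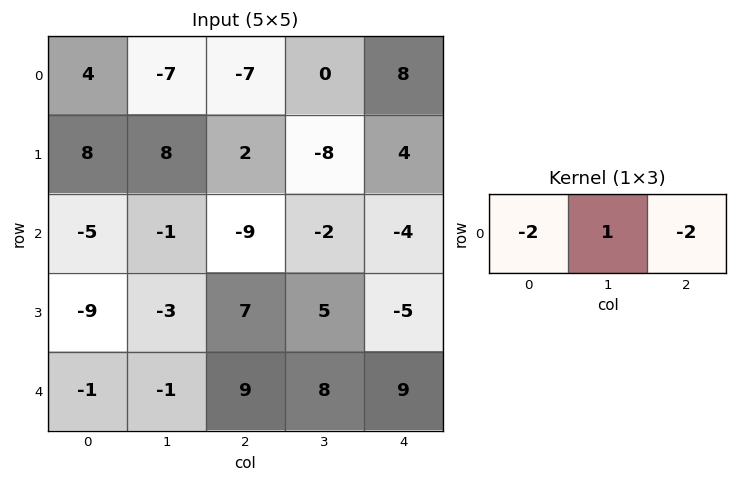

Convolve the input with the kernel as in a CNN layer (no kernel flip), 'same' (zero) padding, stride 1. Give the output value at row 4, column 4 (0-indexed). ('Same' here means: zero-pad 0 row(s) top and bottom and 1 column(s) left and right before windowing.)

-7

The receptive field on the zero-padded input at this output position is [8 9 0]. Elementwise product with the kernel and sum: 8·-2 + 9·1 + 0·-2.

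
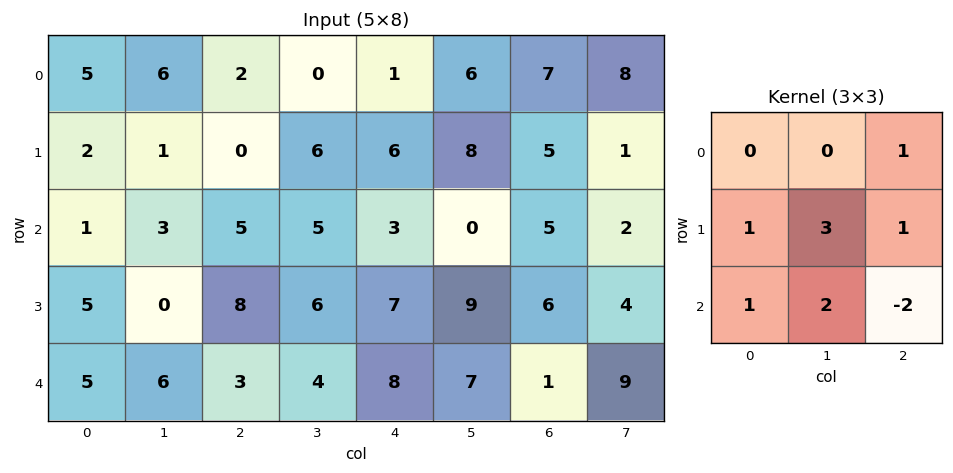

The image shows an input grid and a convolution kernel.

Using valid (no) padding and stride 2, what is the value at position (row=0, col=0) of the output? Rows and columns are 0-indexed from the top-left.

The receptive field on the input at this output position is [5 6 2 / 2 1 0 / 1 3 5]. Elementwise product with the kernel and sum: 2·1 + 2·1 + 1·3 + 0·1 + 1·1 + 3·2 + 5·-2.

4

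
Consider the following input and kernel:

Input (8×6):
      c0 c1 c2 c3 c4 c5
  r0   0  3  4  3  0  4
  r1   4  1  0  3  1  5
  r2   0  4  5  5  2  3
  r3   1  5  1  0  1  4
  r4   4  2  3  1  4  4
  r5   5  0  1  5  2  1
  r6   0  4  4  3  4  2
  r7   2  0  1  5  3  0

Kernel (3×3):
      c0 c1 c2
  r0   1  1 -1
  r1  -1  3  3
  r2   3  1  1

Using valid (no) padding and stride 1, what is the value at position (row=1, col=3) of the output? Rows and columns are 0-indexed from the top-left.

14

The receptive field on the input at this output position is [3 1 5 / 5 2 3 / 0 1 4]. Elementwise product with the kernel and sum: 3·1 + 1·1 + 5·-1 + 5·-1 + 2·3 + 3·3 + 0·3 + 1·1 + 4·1.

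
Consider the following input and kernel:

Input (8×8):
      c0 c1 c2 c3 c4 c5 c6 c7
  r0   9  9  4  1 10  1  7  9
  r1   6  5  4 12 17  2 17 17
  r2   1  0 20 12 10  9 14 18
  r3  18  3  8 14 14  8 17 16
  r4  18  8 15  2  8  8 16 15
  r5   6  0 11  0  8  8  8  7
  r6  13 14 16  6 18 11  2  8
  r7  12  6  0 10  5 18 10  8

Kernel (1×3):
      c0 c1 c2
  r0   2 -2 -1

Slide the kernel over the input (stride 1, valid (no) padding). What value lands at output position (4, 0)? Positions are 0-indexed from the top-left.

5

The receptive field on the input at this output position is [18 8 15]. Elementwise product with the kernel and sum: 18·2 + 8·-2 + 15·-1.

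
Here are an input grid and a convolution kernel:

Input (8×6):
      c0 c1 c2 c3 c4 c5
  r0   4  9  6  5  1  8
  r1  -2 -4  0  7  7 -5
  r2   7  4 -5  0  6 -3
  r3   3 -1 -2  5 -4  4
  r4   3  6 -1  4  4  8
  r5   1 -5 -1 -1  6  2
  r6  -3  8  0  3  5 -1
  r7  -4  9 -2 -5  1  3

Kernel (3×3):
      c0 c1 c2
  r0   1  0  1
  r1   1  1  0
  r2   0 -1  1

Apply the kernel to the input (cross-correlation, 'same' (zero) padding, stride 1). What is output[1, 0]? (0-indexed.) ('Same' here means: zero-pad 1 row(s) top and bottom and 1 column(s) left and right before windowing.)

4

The receptive field on the zero-padded input at this output position is [0 4 9 / 0 -2 -4 / 0 7 4]. Elementwise product with the kernel and sum: 0·1 + 9·1 + 0·1 + -2·1 + 7·-1 + 4·1.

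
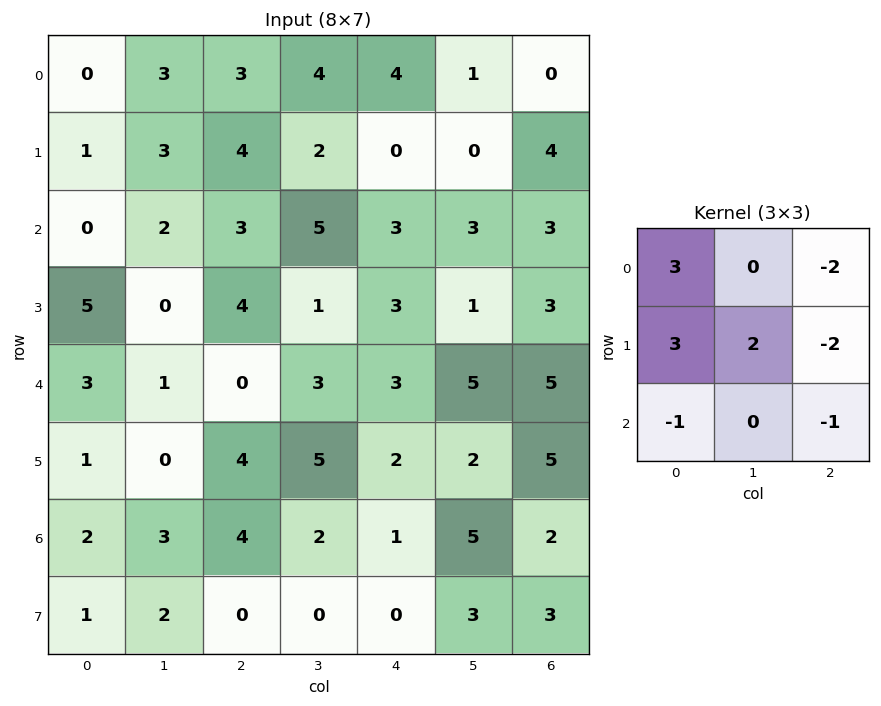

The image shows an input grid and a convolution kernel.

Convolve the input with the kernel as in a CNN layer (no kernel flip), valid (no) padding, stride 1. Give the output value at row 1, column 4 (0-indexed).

-5

The receptive field on the input at this output position is [0 0 4 / 3 3 3 / 3 1 3]. Elementwise product with the kernel and sum: 0·3 + 4·-2 + 3·3 + 3·2 + 3·-2 + 3·-1 + 3·-1.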